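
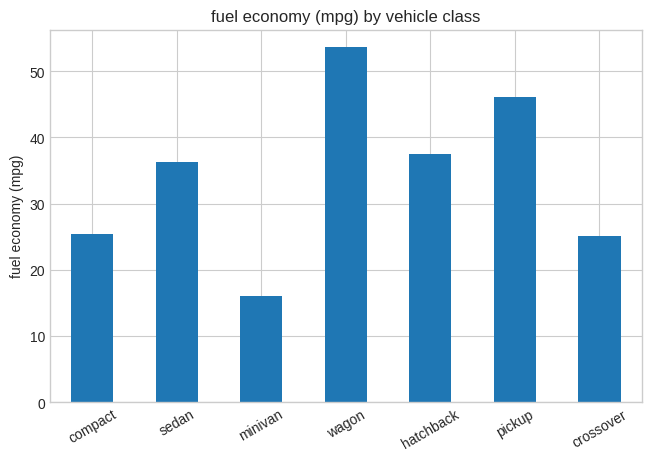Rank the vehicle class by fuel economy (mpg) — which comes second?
pickup

Top 3: wagon ≈ 55, pickup ≈ 45, hatchback ≈ 35.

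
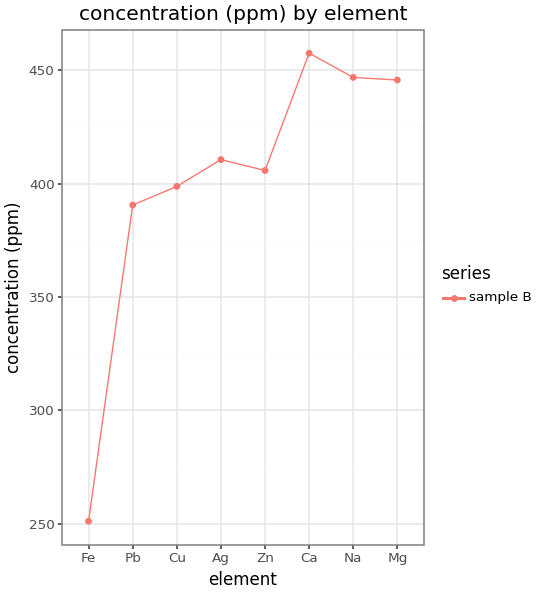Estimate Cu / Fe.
Cu ≈ 400, Fe ≈ 260; 400/260 ≈ 1.54.

≈ 1.54×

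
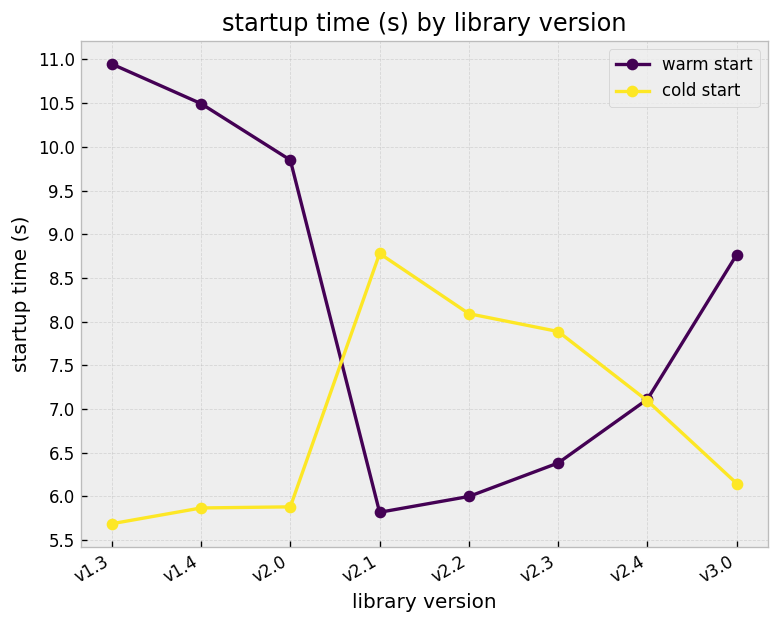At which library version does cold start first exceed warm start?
v2.1

v2.0: cold start ≈ 6.0 vs warm start ≈ 10.0 (not yet); v2.1: cold start ≈ 9.0 vs warm start ≈ 6.0 (first crossover).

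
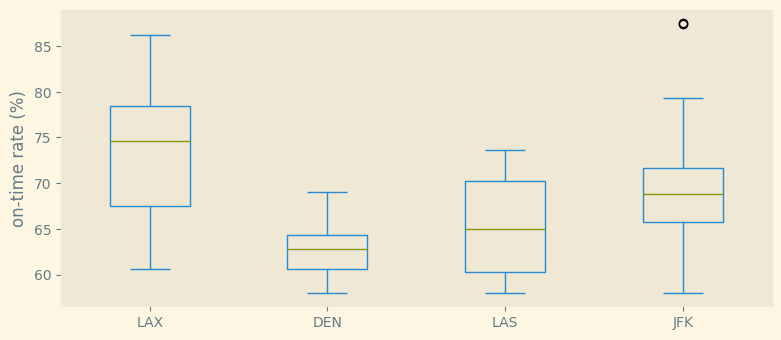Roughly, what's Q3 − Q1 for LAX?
Q3 ≈ 78, Q1 ≈ 68; IQR ≈ 10.

≈ 10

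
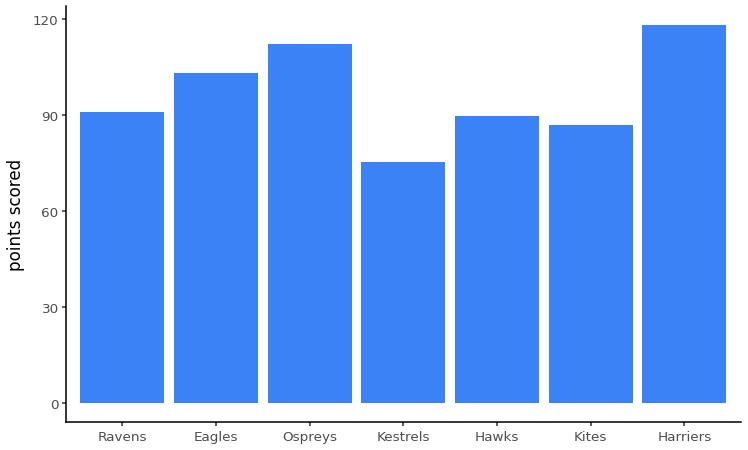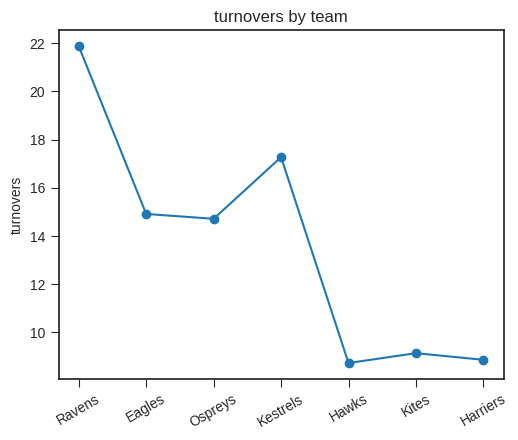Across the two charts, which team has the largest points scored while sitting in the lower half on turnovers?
Harriers

Chart 2 median turnovers ≈ 15; below-median teams: Hawks, Kites, Harriers. Among those, Harriers has the highest points scored (≈ 120).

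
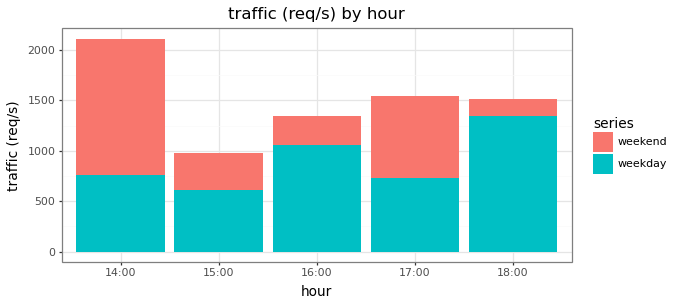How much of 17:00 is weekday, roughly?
weekday top ≈ 800, bottom ≈ 0; segment ≈ 800.

≈ 800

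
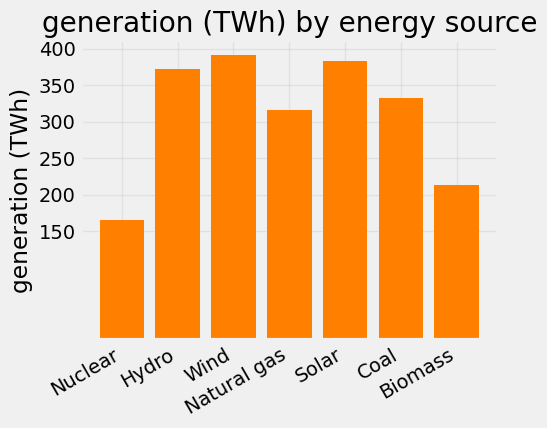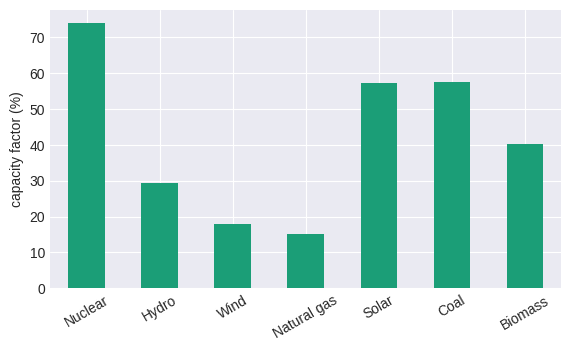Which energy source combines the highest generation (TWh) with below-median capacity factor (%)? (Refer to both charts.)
Wind

Chart 2 median capacity factor (%) ≈ 40; below-median energy sources: Hydro, Wind, Natural gas. Among those, Wind has the highest generation (TWh) (≈ 400).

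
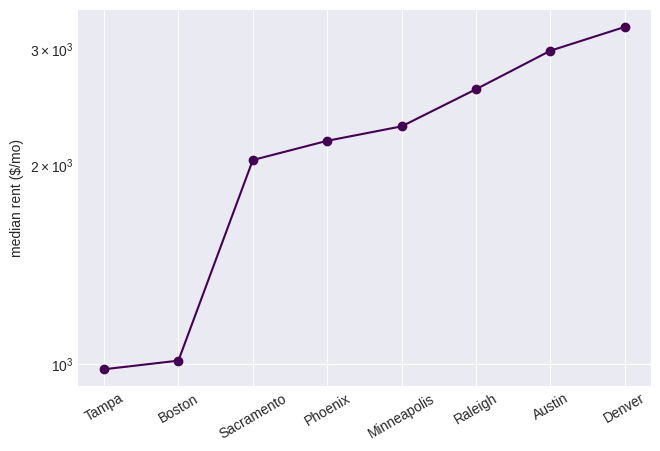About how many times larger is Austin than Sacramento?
≈ 1.5×

Austin ≈ 3000, Sacramento ≈ 2000; 3000/2000 ≈ 1.5.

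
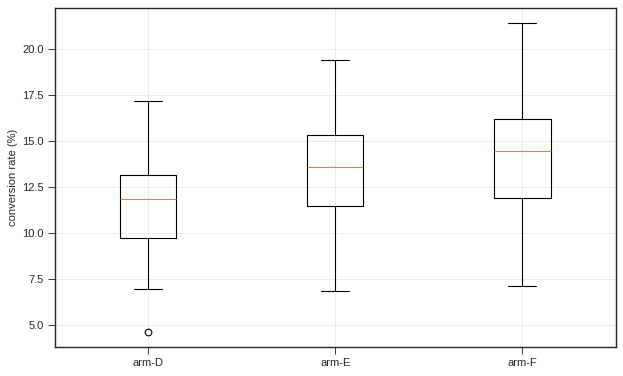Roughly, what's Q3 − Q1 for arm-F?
Q3 ≈ 16.0, Q1 ≈ 12.0; IQR ≈ 4.0.

≈ 4.0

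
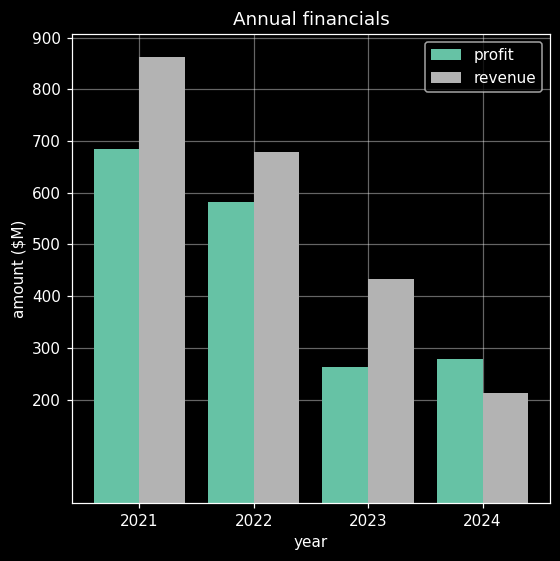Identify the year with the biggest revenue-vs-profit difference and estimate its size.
2021, ≈ 200 $M

2021: revenue ≈ 900, profit ≈ 700 → gap ≈ 200. Next-largest (2023) is only ≈ 100.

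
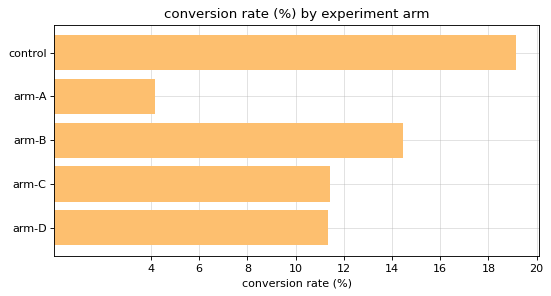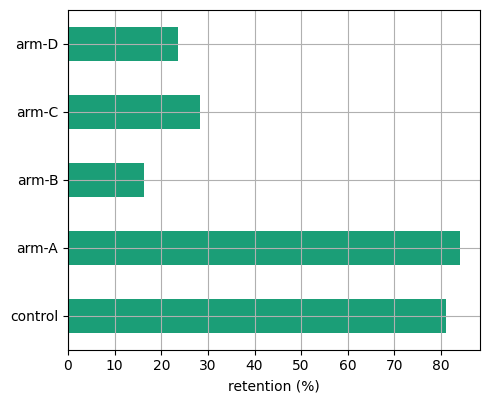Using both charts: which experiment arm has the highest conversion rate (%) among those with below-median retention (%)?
Chart 2 median retention (%) ≈ 30; below-median experiment arms: arm-B, arm-D. Among those, arm-B has the highest conversion rate (%) (≈ 14).

arm-B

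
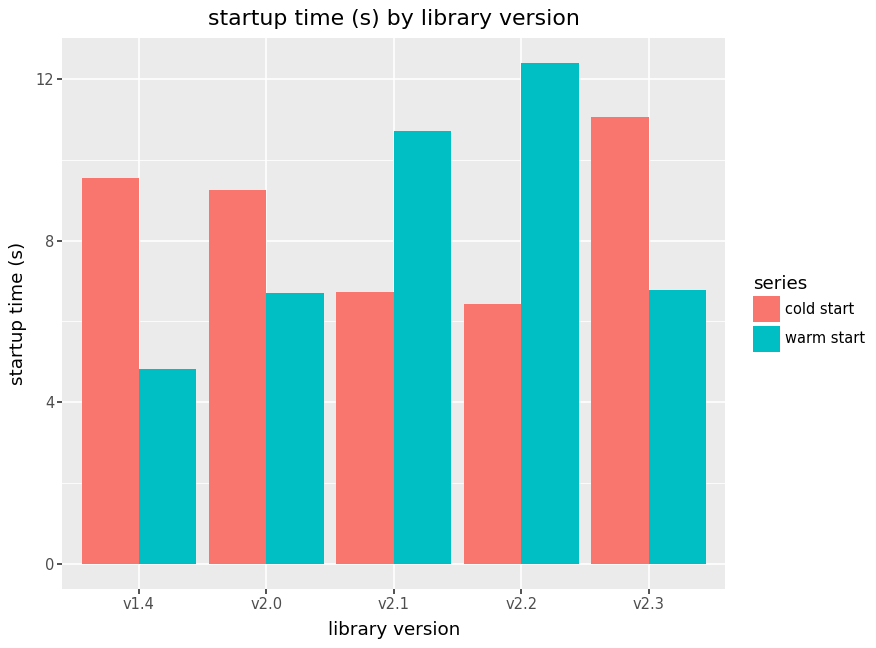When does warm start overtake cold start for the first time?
v2.1

v2.0: warm start ≈ 6 vs cold start ≈ 10 (not yet); v2.1: warm start ≈ 10 vs cold start ≈ 6 (first crossover).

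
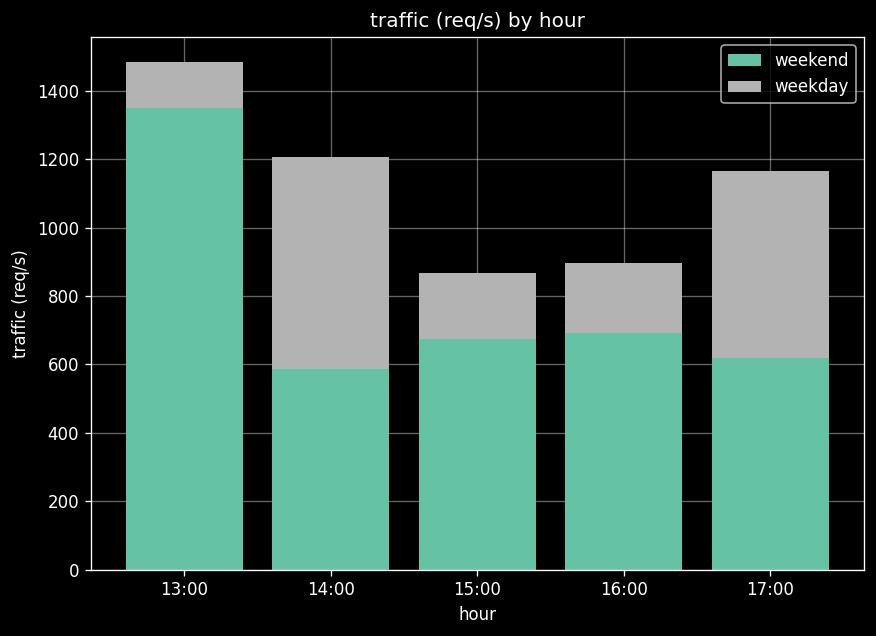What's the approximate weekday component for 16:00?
weekday top ≈ 800, bottom ≈ 600; segment ≈ 200.

≈ 200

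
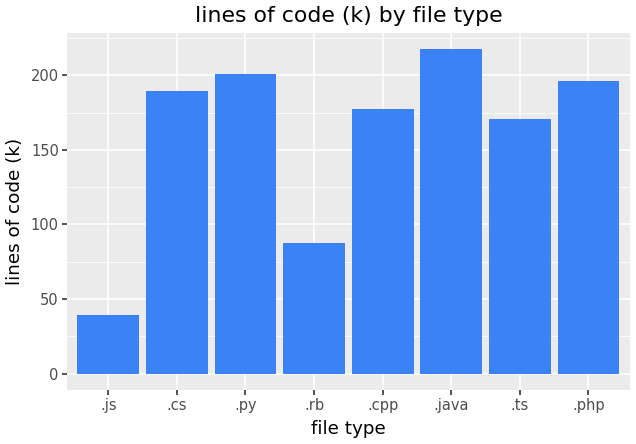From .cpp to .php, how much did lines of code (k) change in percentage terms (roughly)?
.cpp ≈ 180, .php ≈ 200; (200 − 180) / 180 ≈ +11.1%.

≈ +11.1%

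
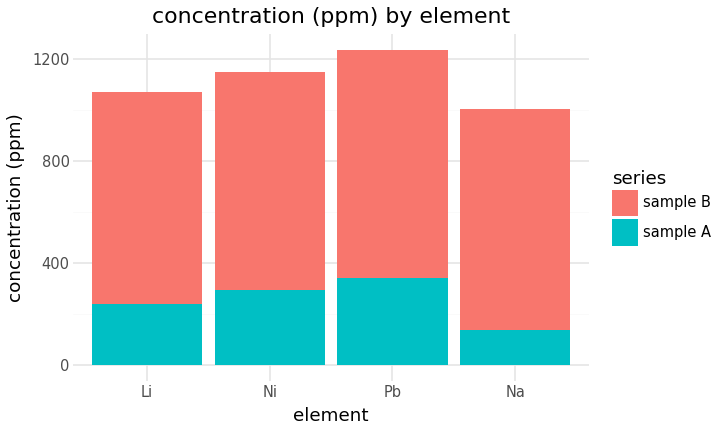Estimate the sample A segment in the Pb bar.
sample A top ≈ 400, bottom ≈ 0; segment ≈ 400.

≈ 400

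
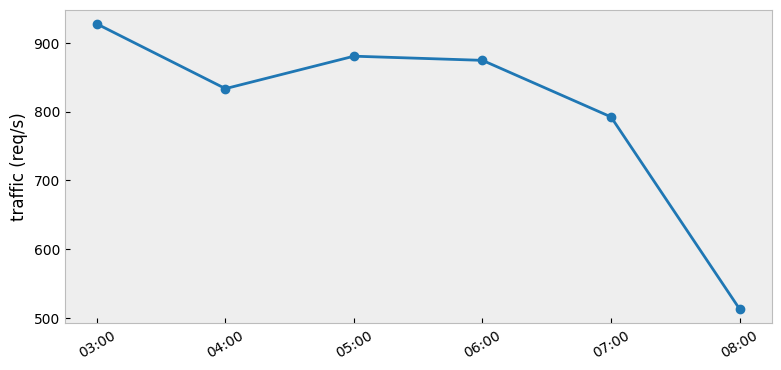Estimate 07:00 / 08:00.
07:00 ≈ 800, 08:00 ≈ 500; 800/500 ≈ 1.6.

≈ 1.6×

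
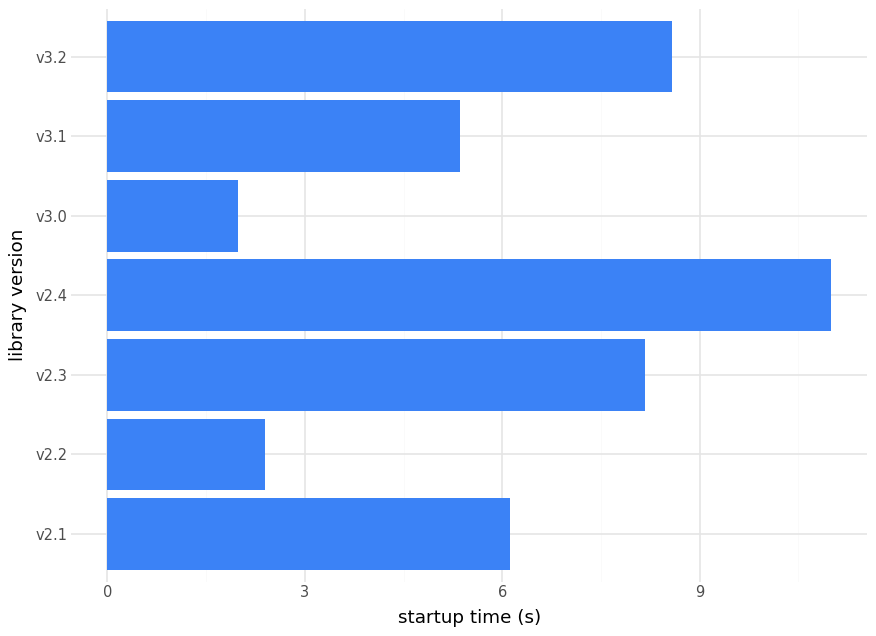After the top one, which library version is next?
v3.2

Top 3: v2.4 ≈ 11, v3.2 ≈ 9, v2.3 ≈ 8.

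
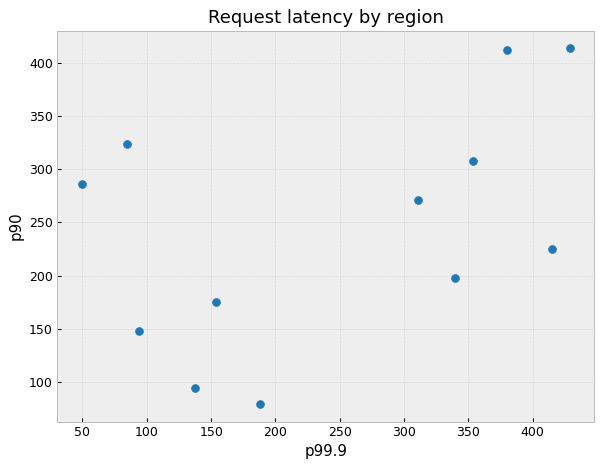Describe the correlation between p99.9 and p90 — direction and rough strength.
positive, moderate

Points are positively correlated; moderate (|r| ≈ 0.5).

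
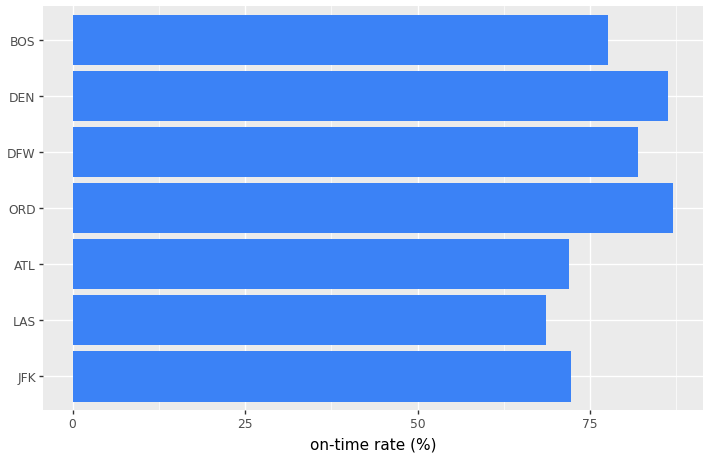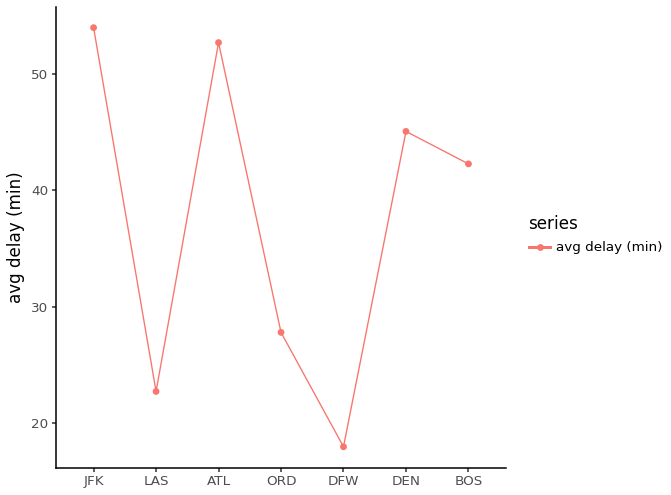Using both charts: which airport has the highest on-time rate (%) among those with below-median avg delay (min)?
Chart 2 median avg delay (min) ≈ 40; below-median airports: LAS, ORD, DFW. Among those, ORD has the highest on-time rate (%) (≈ 90).

ORD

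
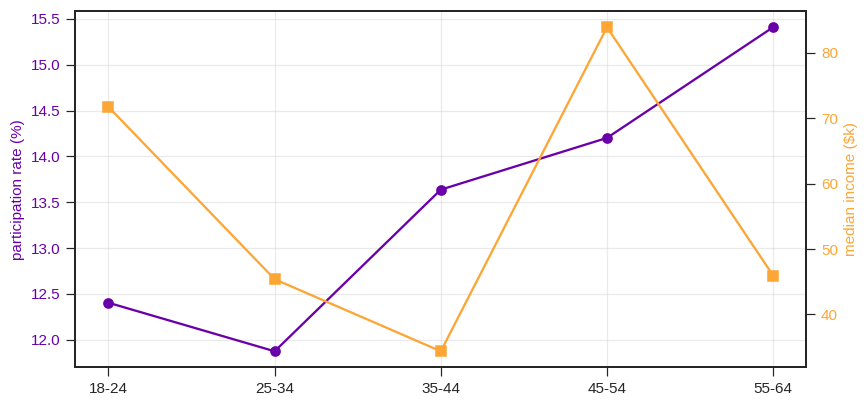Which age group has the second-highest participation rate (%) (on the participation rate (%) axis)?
45-54

Top 3 (on the participation rate (%) axis): 55-64 ≈ 15.5, 45-54 ≈ 14.0, 35-44 ≈ 13.5.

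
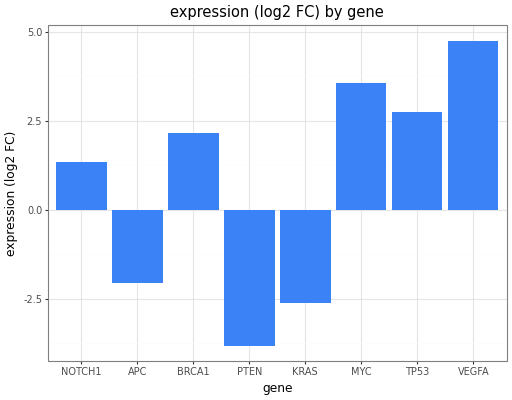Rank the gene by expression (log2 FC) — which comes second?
MYC

Top 3: VEGFA ≈ 5, MYC ≈ 4, TP53 ≈ 3.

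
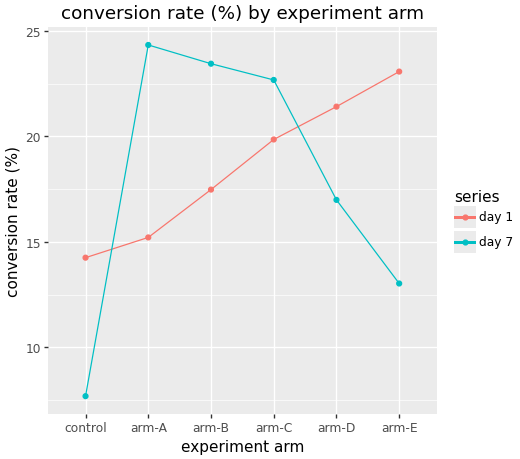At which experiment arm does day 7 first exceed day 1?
arm-A

control: day 7 ≈ 8 vs day 1 ≈ 14 (not yet); arm-A: day 7 ≈ 24 vs day 1 ≈ 16 (first crossover).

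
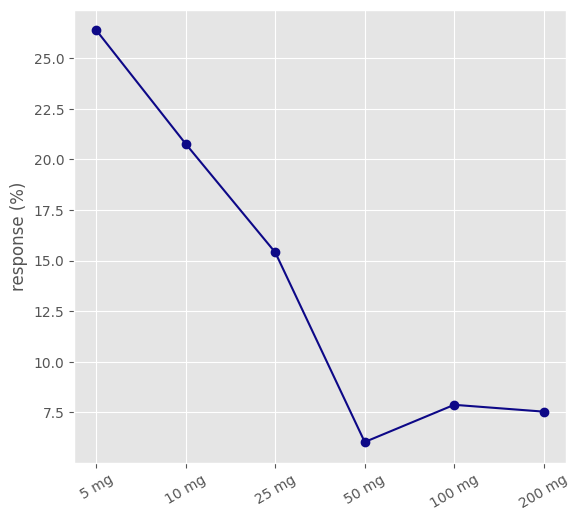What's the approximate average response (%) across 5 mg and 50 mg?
≈ 16

(26 + 6) / 2 ≈ 16.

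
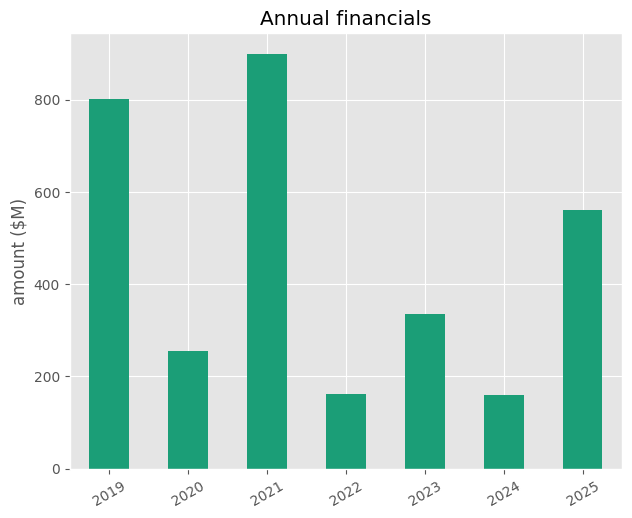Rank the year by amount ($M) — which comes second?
Top 3: 2021 ≈ 900, 2019 ≈ 800, 2025 ≈ 600.

2019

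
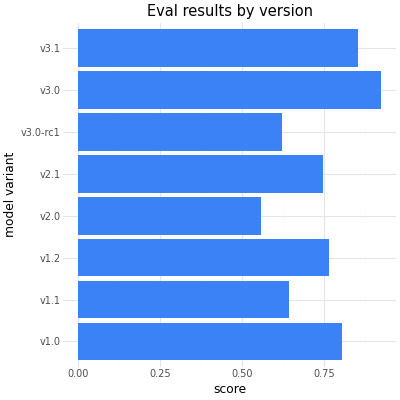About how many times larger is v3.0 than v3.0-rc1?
v3.0 ≈ 0.9, v3.0-rc1 ≈ 0.6; 0.9/0.6 ≈ 1.5.

≈ 1.5×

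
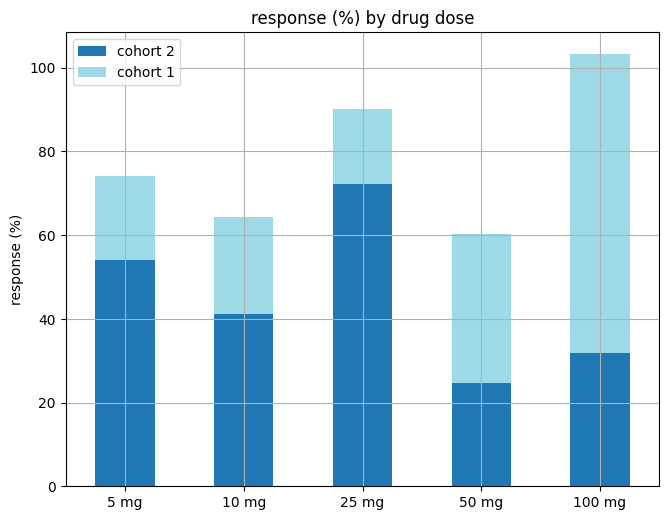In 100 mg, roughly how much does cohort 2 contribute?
≈ 30

cohort 2 top ≈ 30, bottom ≈ 0; segment ≈ 30.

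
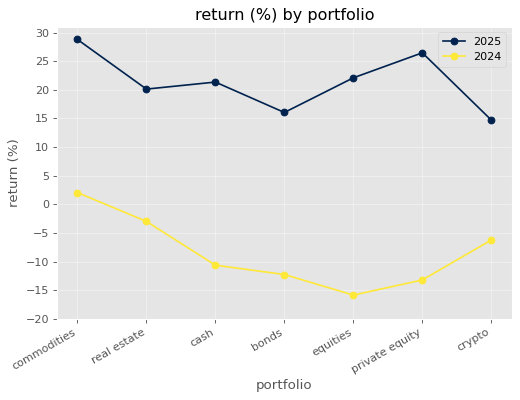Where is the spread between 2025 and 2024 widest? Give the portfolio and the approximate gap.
private equity: 2025 ≈ 25, 2024 ≈ -15 → gap ≈ 40. Next-largest (equities) is only ≈ 35.

private equity, ≈ 40 %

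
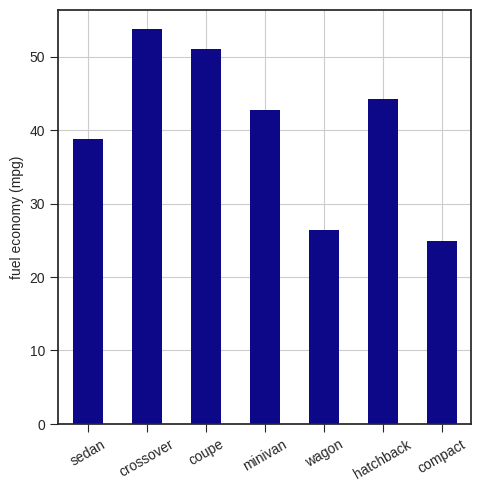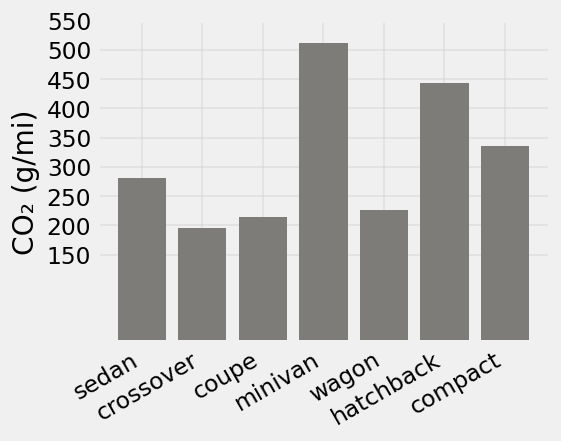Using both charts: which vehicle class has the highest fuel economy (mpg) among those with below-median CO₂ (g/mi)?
crossover

Chart 2 median CO₂ (g/mi) ≈ 300; below-median vehicle classes: crossover, coupe, wagon. Among those, crossover has the highest fuel economy (mpg) (≈ 55).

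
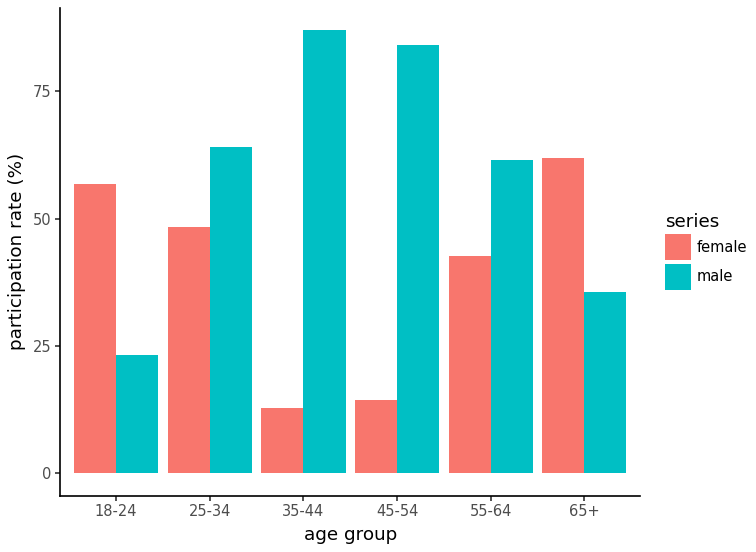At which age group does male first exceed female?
18-24: male ≈ 20 vs female ≈ 60 (not yet); 25-34: male ≈ 60 vs female ≈ 50 (first crossover).

25-34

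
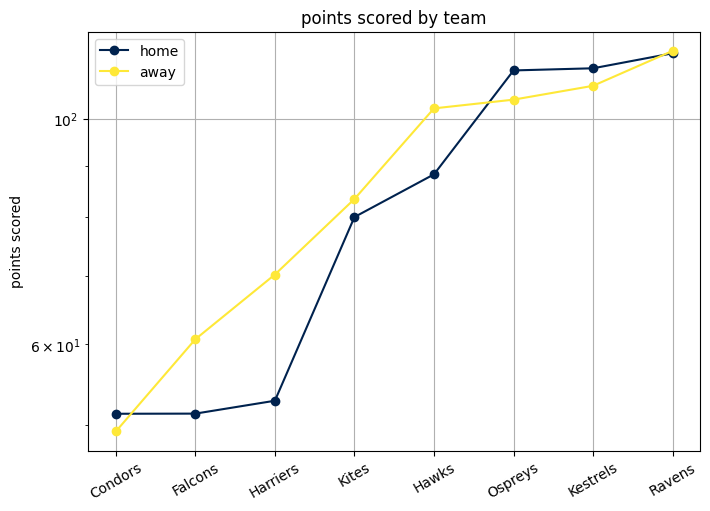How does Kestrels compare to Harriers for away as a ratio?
Kestrels ≈ 110, Harriers ≈ 70; 110/70 ≈ 1.57.

≈ 1.57×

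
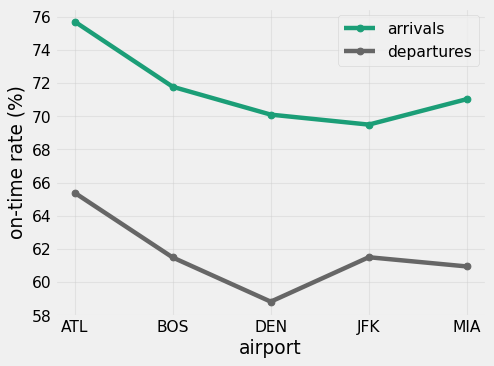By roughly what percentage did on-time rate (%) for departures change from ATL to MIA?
≈ -9.1%

ATL ≈ 66, MIA ≈ 60; (60 − 66) / 66 ≈ -9.1%.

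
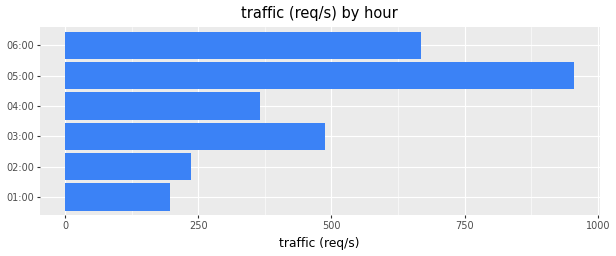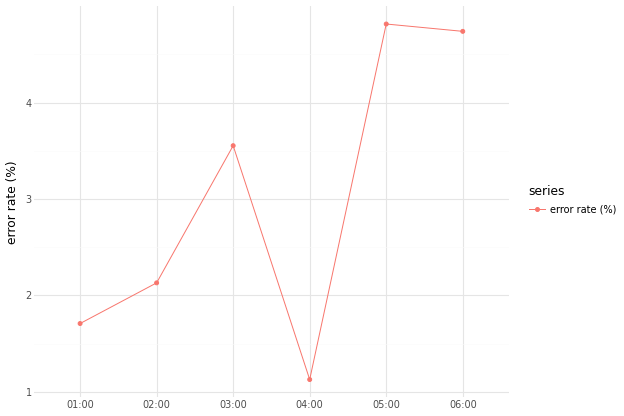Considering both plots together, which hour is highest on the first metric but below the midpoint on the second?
04:00

Chart 2 median error rate (%) ≈ 3; below-median hours: 01:00, 02:00, 04:00. Among those, 04:00 has the highest traffic (req/s) (≈ 400).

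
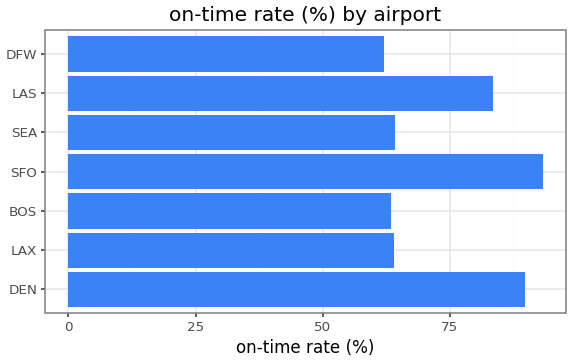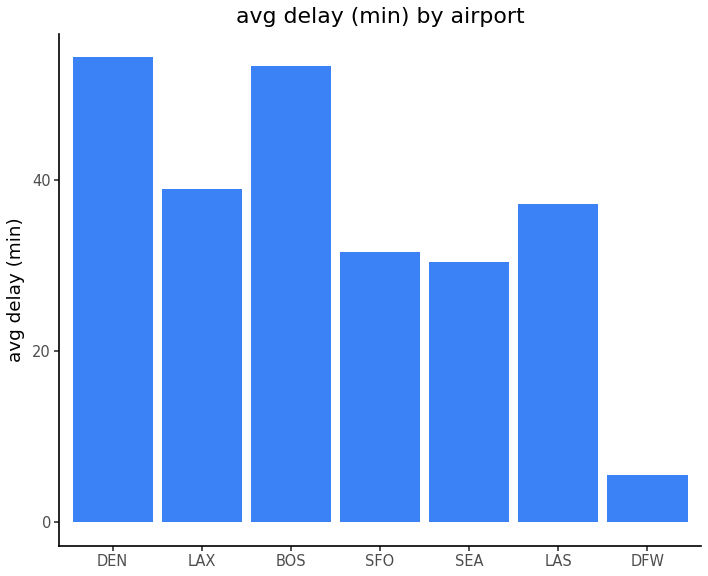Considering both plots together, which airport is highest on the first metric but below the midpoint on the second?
Chart 2 median avg delay (min) ≈ 35; below-median airports: SFO, SEA, DFW. Among those, SFO has the highest on-time rate (%) (≈ 90).

SFO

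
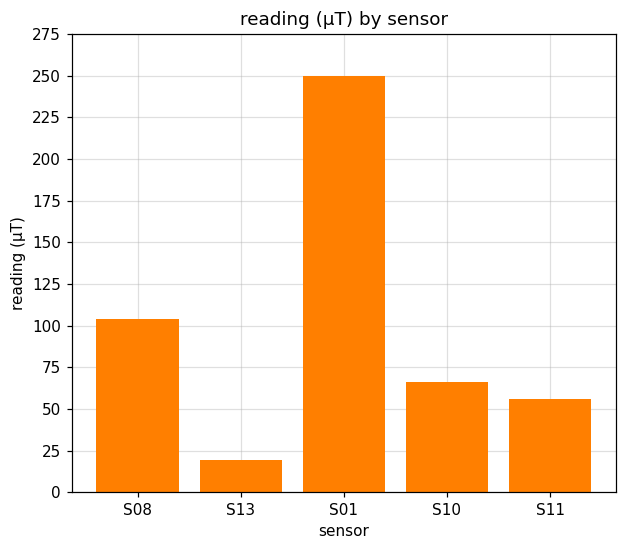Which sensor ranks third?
Top 4: S01 ≈ 250, S08 ≈ 100, S10 ≈ 75, S11 ≈ 50.

S10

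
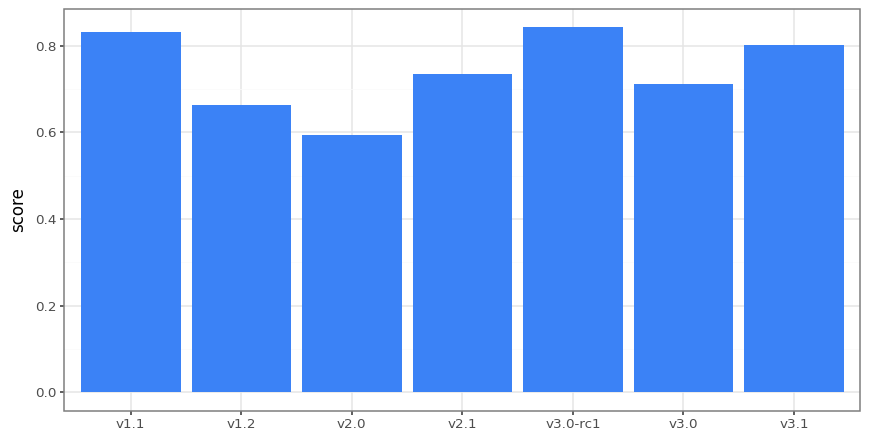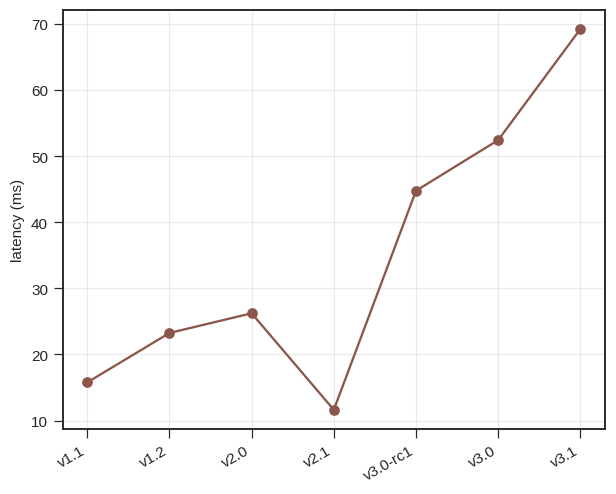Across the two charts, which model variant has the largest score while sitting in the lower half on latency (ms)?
v1.1

Chart 2 median latency (ms) ≈ 30; below-median model variants: v1.1, v1.2, v2.1. Among those, v1.1 has the highest score (≈ 0.8).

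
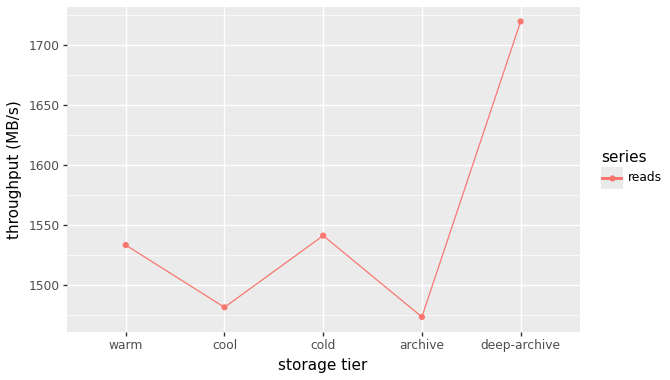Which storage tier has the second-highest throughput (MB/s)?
Top 3: deep-archive ≈ 1725, cold ≈ 1550, warm ≈ 1525.

cold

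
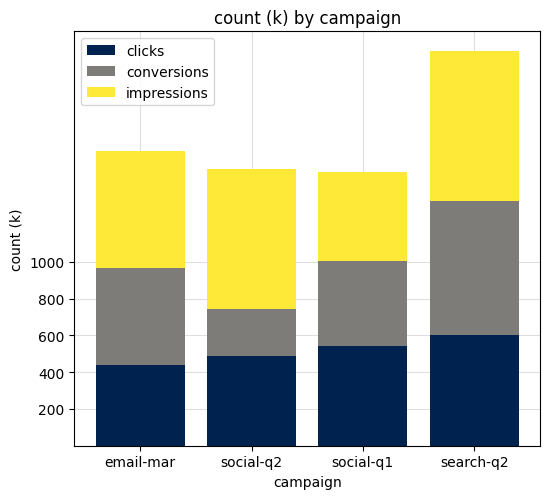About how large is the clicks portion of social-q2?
clicks top ≈ 400, bottom ≈ 0; segment ≈ 400.

≈ 400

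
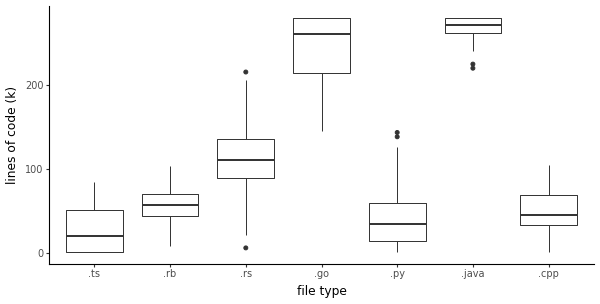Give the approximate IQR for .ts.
≈ 50

Q3 ≈ 50, Q1 ≈ 0; IQR ≈ 50.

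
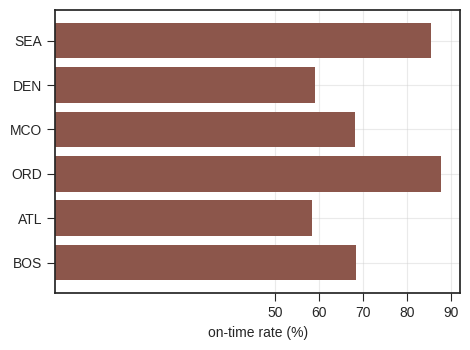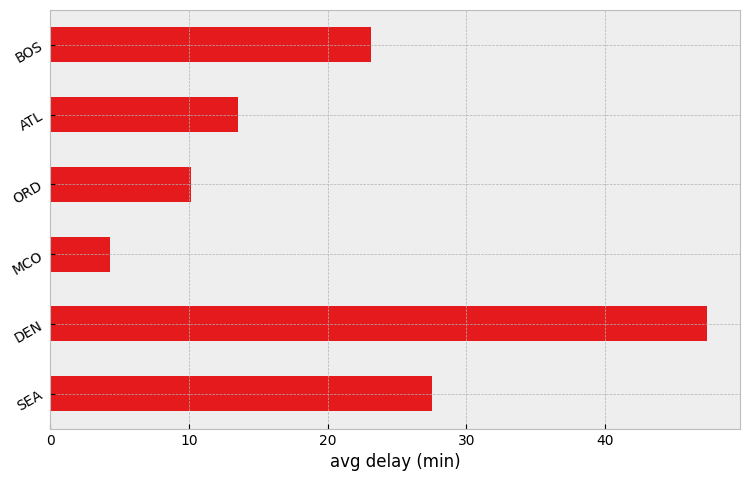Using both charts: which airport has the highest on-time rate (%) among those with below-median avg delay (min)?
Chart 2 median avg delay (min) ≈ 20; below-median airports: MCO, ORD, ATL. Among those, ORD has the highest on-time rate (%) (≈ 90).

ORD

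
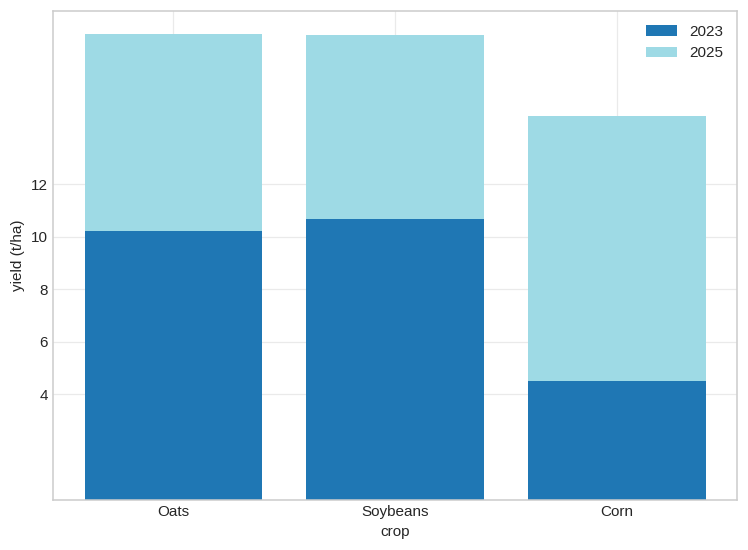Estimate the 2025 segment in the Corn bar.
≈ 10

2025 top ≈ 14, bottom ≈ 4; segment ≈ 10.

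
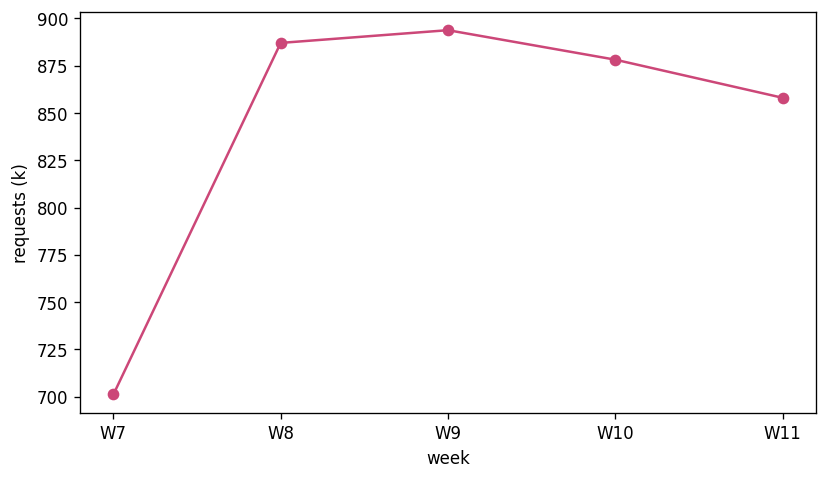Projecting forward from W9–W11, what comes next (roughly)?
Last three: 900, 880, 860 → slope ≈ -20/step → next ≈ 840.

≈ 840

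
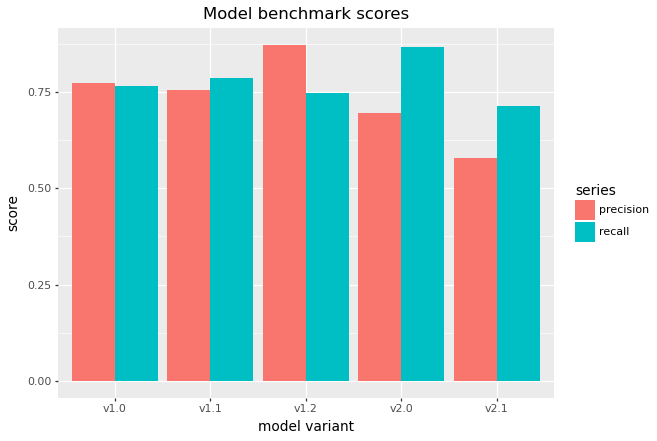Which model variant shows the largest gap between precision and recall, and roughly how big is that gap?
v2.0, ≈ 0.2

v2.0: precision ≈ 0.7, recall ≈ 0.9 → gap ≈ 0.2. Next-largest (v2.1) is only ≈ 0.1.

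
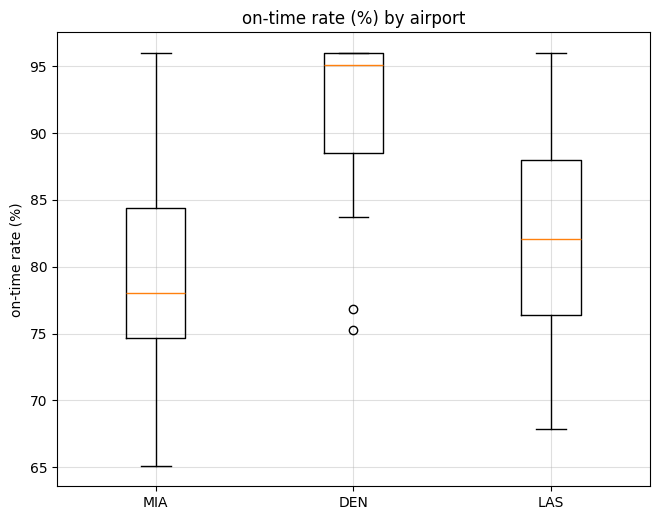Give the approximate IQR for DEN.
Q3 ≈ 96, Q1 ≈ 88; IQR ≈ 8.

≈ 8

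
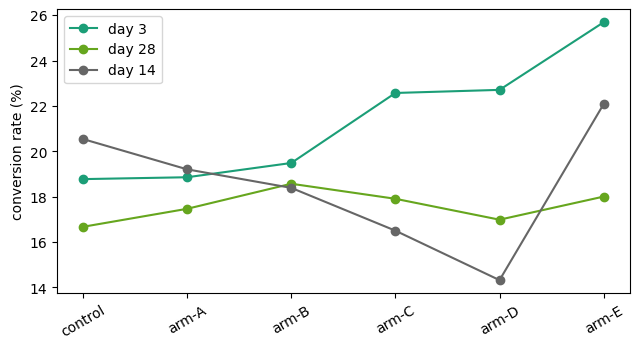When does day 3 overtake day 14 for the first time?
arm-B

arm-A: day 3 ≈ 19 vs day 14 ≈ 19 (not yet); arm-B: day 3 ≈ 19 vs day 14 ≈ 18 (first crossover).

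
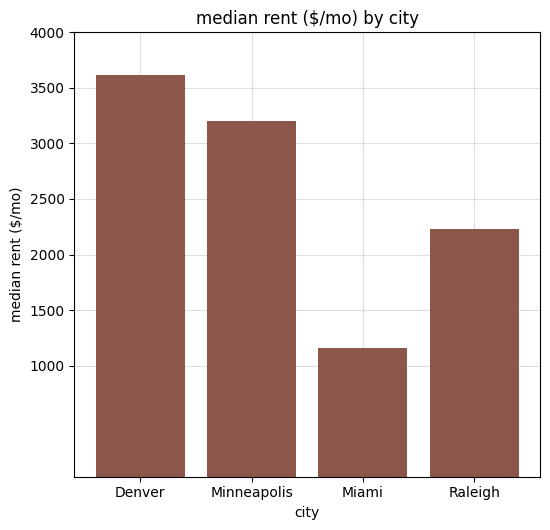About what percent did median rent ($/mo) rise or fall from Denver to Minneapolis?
Denver ≈ 3500, Minneapolis ≈ 3000; (3000 − 3500) / 3500 ≈ -14.3%.

≈ -14.3%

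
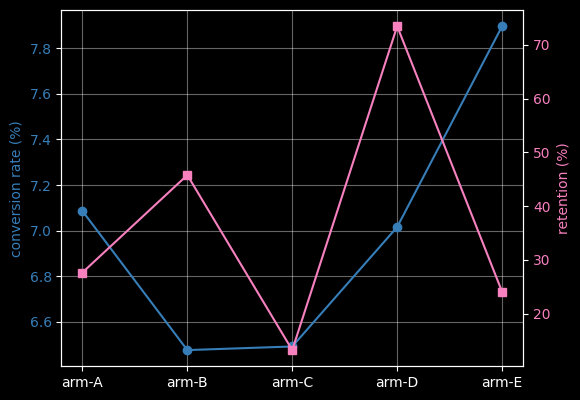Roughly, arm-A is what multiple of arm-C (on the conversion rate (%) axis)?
arm-A ≈ 7.0, arm-C ≈ 6.4; 7.0/6.4 ≈ 1.09.

≈ 1.09×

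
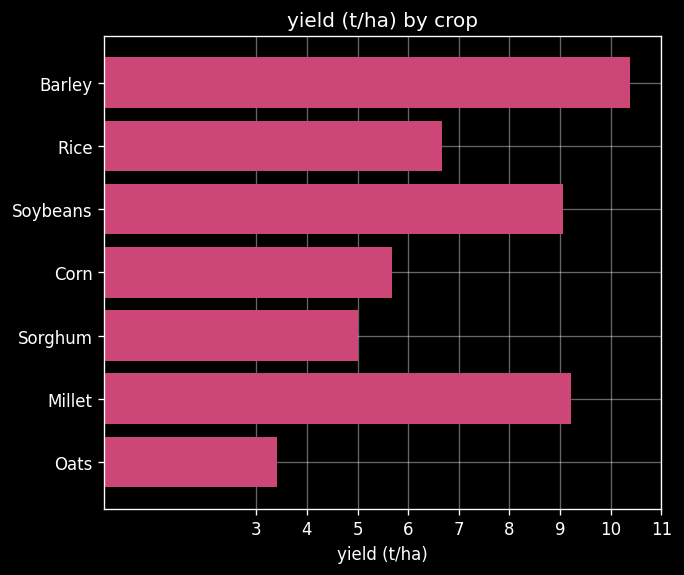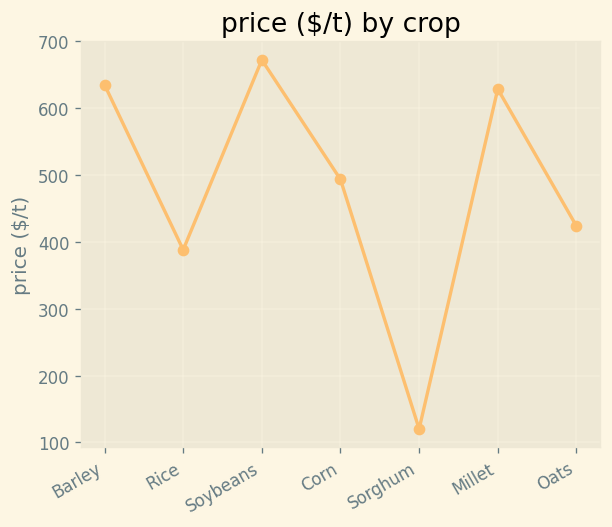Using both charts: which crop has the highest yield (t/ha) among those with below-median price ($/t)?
Rice

Chart 2 median price ($/t) ≈ 500; below-median crops: Rice, Sorghum, Oats. Among those, Rice has the highest yield (t/ha) (≈ 7).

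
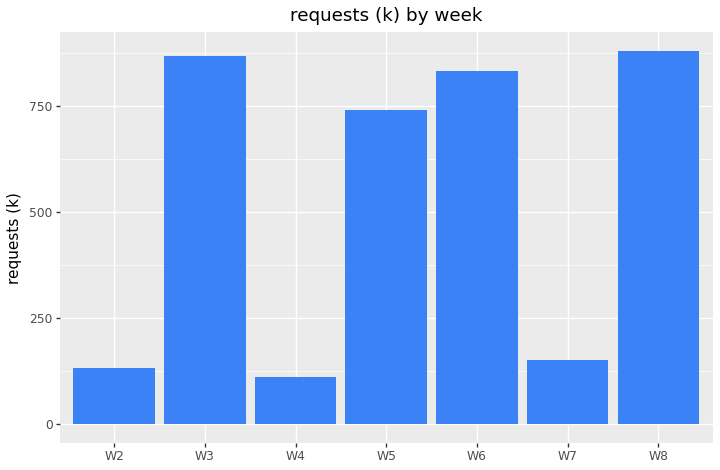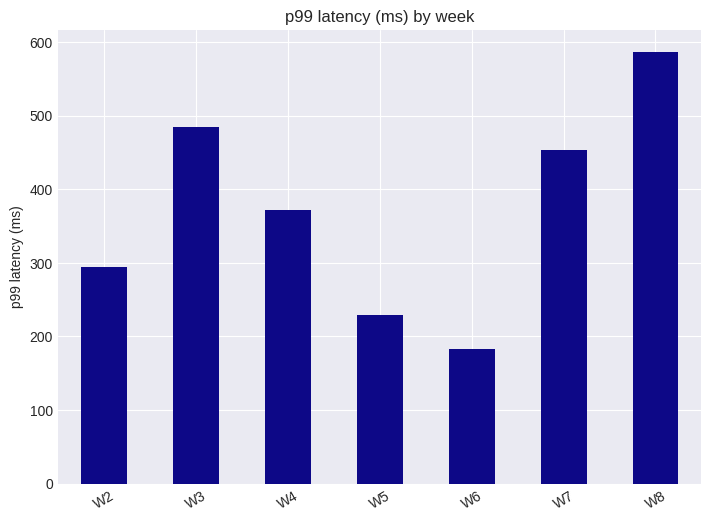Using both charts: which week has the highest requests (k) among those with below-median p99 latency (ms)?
W6

Chart 2 median p99 latency (ms) ≈ 400; below-median weeks: W2, W5, W6. Among those, W6 has the highest requests (k) (≈ 800).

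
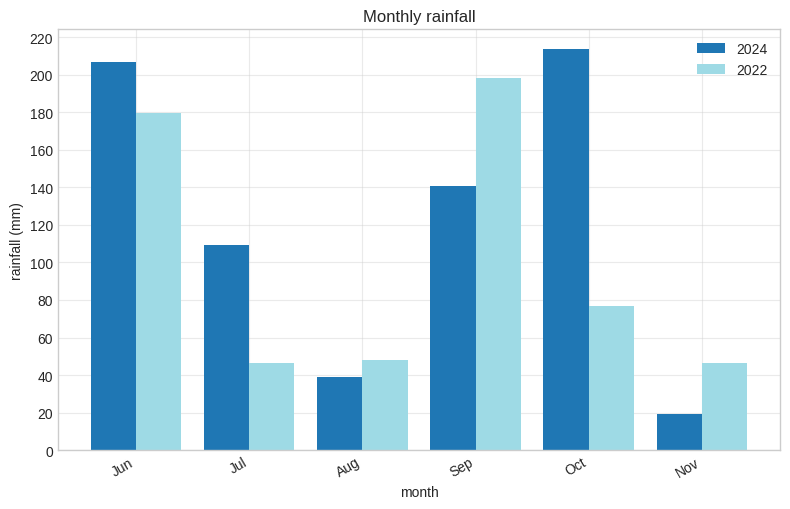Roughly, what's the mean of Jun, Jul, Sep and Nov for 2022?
(180 + 40 + 200 + 40) / 4 ≈ 115.

≈ 115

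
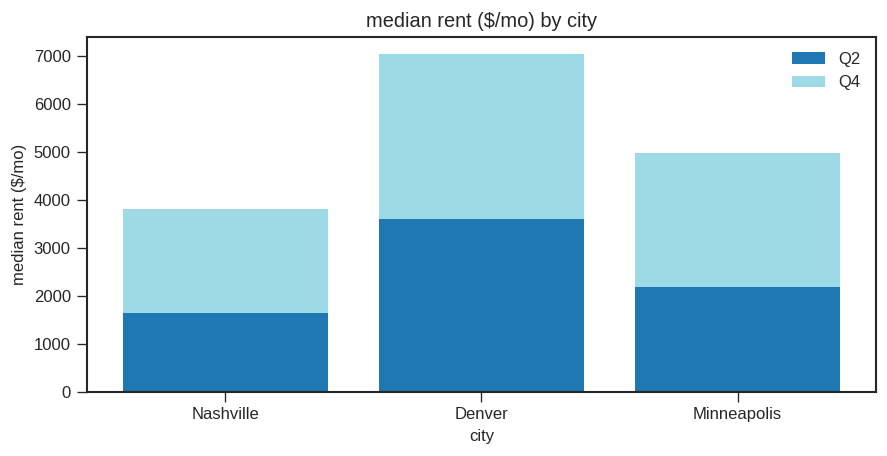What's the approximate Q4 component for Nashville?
≈ 2000

Q4 top ≈ 4000, bottom ≈ 2000; segment ≈ 2000.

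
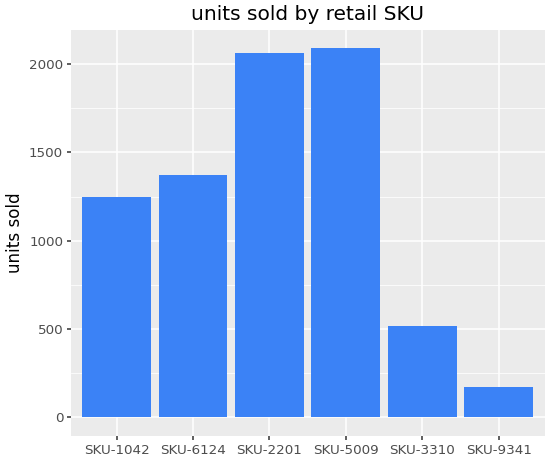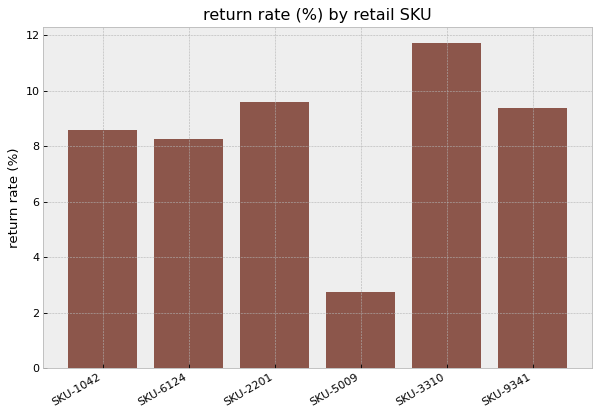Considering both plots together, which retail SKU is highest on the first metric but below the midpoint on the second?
SKU-5009

Chart 2 median return rate (%) ≈ 8; below-median retail SKUs: SKU-1042, SKU-6124, SKU-5009. Among those, SKU-5009 has the highest units sold (≈ 2000).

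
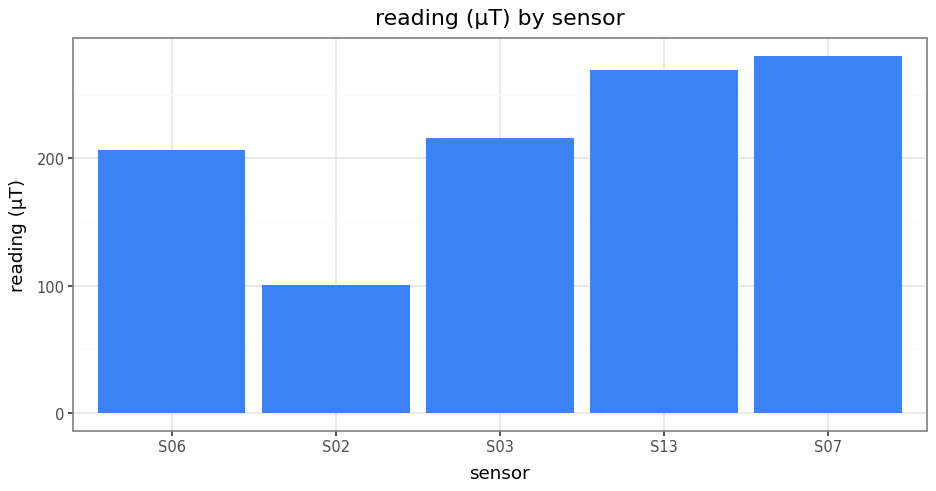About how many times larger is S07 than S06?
≈ 1.38×

S07 ≈ 275, S06 ≈ 200; 275/200 ≈ 1.38.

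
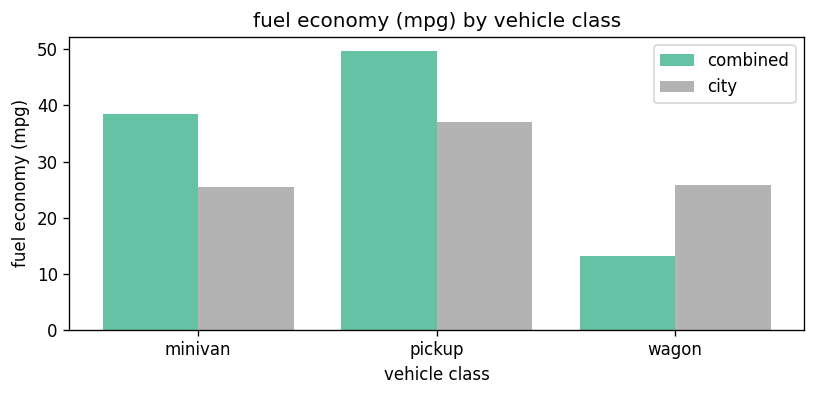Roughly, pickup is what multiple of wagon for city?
pickup ≈ 35, wagon ≈ 25; 35/25 ≈ 1.4.

≈ 1.4×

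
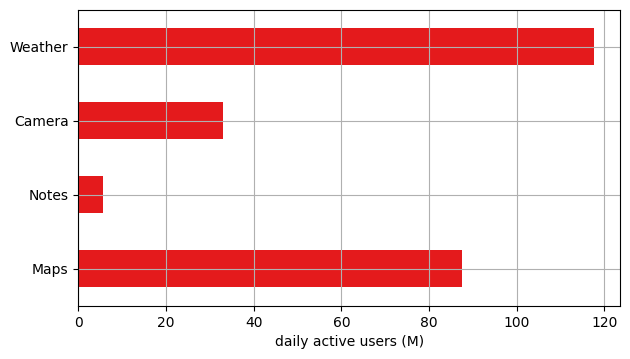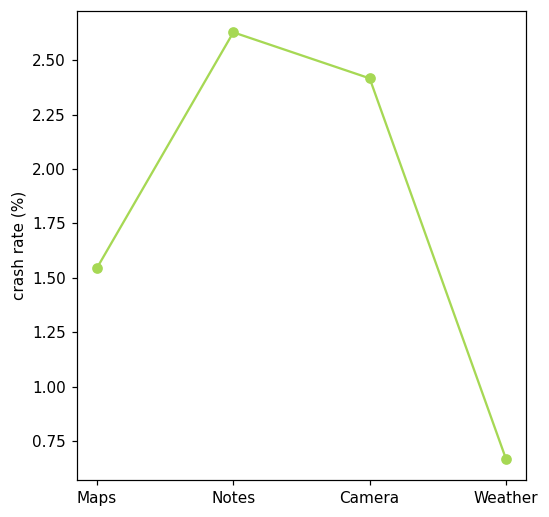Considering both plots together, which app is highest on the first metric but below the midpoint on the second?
Chart 2 median crash rate (%) ≈ 2; below-median apps: Maps, Weather. Among those, Weather has the highest daily active users (M) (≈ 120).

Weather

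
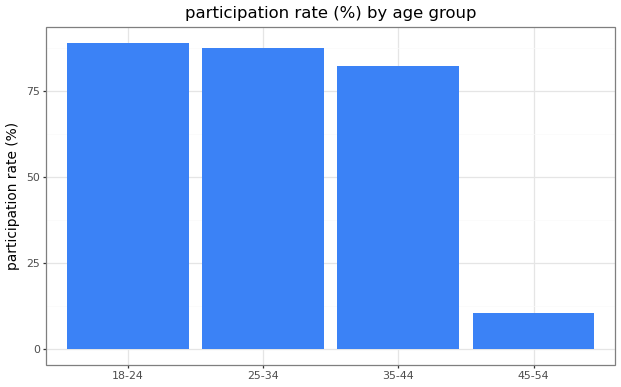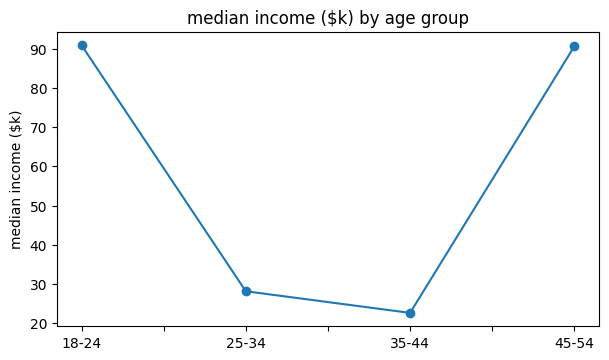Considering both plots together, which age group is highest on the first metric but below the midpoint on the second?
Chart 2 median median income ($k) ≈ 60; below-median age groups: 25-34, 35-44. Among those, 25-34 has the highest participation rate (%) (≈ 90).

25-34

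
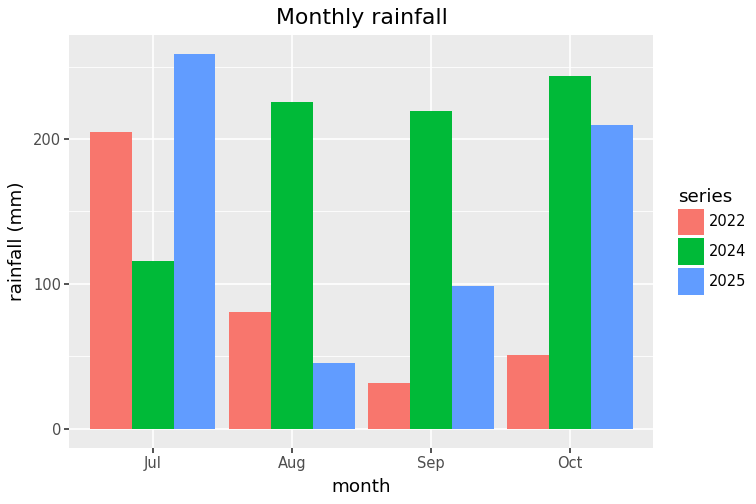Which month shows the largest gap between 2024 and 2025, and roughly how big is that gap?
Aug: 2024 ≈ 225, 2025 ≈ 50 → gap ≈ 175. Next-largest (Jul) is only ≈ 125.

Aug, ≈ 175 mm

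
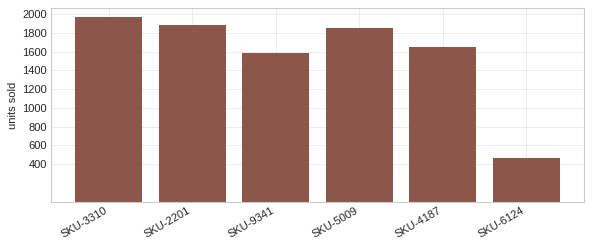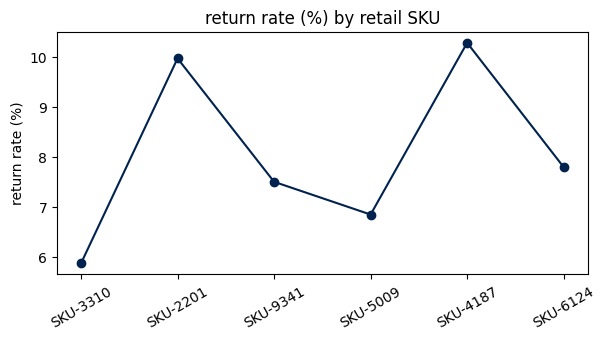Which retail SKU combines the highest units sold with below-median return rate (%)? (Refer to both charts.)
Chart 2 median return rate (%) ≈ 8; below-median retail SKUs: SKU-3310, SKU-9341, SKU-5009. Among those, SKU-3310 has the highest units sold (≈ 2000).

SKU-3310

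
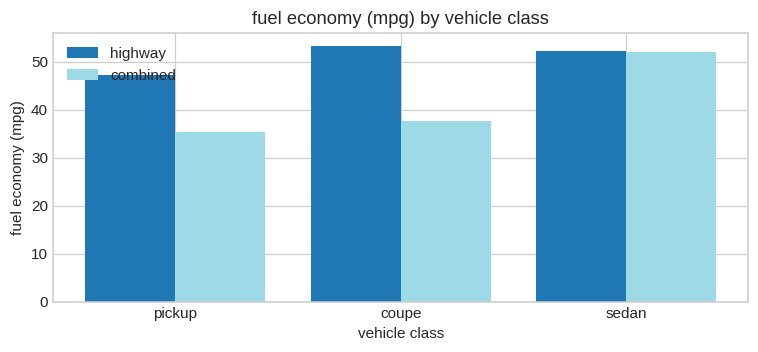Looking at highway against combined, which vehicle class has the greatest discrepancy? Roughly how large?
coupe: highway ≈ 55, combined ≈ 40 → gap ≈ 15. Next-largest (pickup) is only ≈ 10.

coupe, ≈ 15 mpg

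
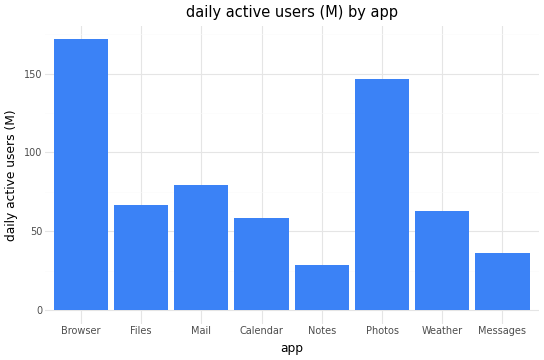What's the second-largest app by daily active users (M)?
Photos

Top 3: Browser ≈ 180, Photos ≈ 140, Mail ≈ 80.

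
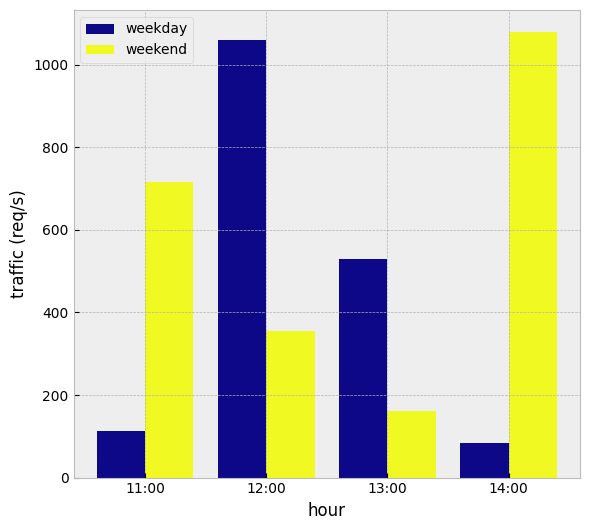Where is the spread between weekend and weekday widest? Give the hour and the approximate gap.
14:00: weekend ≈ 1100, weekday ≈ 100 → gap ≈ 1000. Next-largest (12:00) is only ≈ 700.

14:00, ≈ 1000 req/s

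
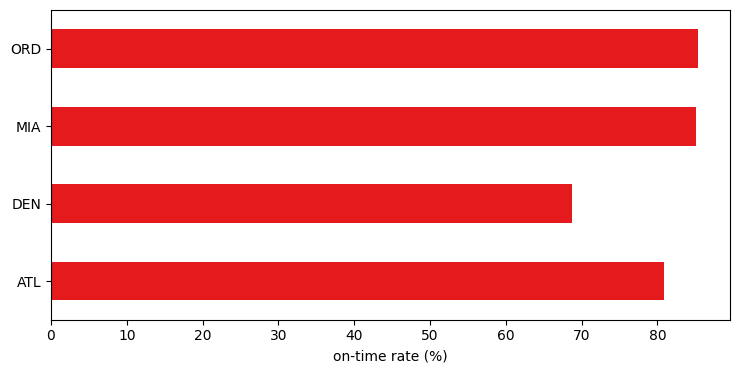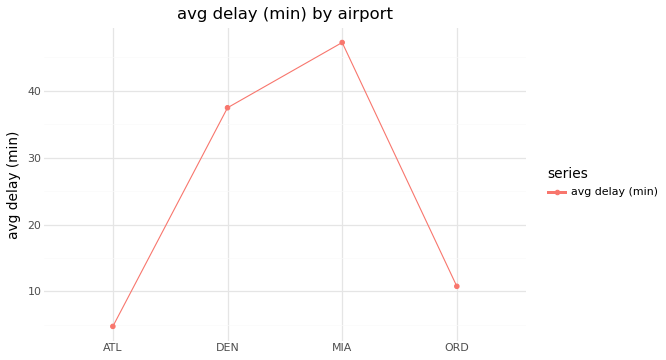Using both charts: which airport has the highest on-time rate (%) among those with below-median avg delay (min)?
ORD

Chart 2 median avg delay (min) ≈ 25; below-median airports: ATL, ORD. Among those, ORD has the highest on-time rate (%) (≈ 90).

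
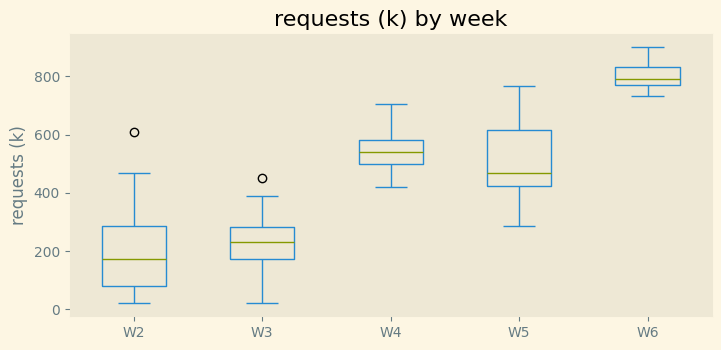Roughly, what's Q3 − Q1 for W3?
≈ 100

Q3 ≈ 300, Q1 ≈ 200; IQR ≈ 100.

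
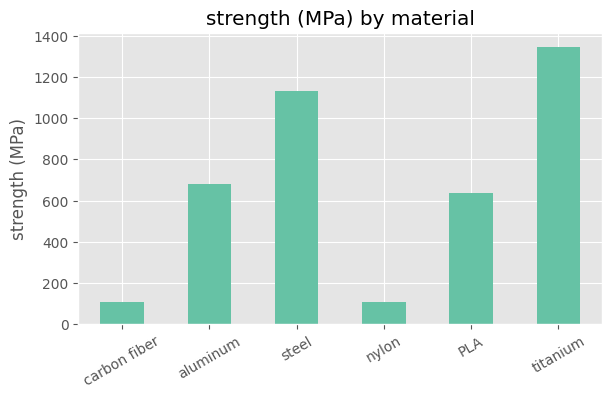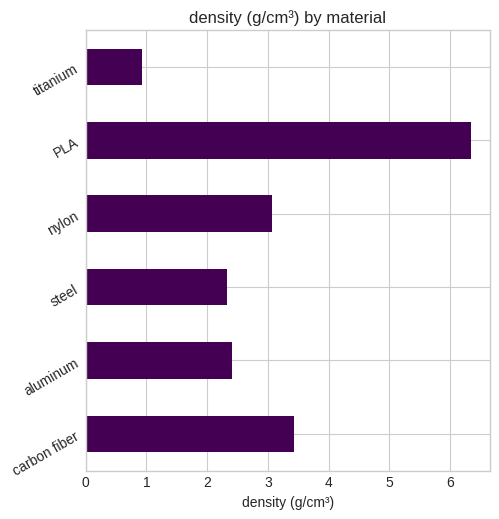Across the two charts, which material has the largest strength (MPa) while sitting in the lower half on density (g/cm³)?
Chart 2 median density (g/cm³) ≈ 3; below-median materials: aluminum, steel, titanium. Among those, titanium has the highest strength (MPa) (≈ 1400).

titanium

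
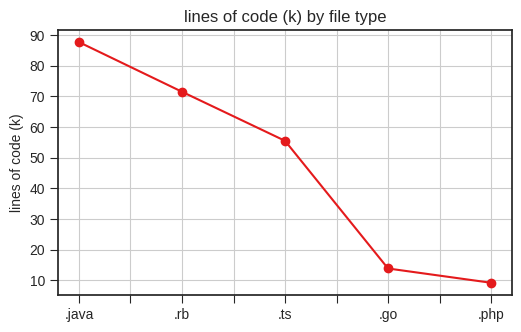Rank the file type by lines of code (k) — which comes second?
Top 3: .java ≈ 90, .rb ≈ 70, .ts ≈ 60.

.rb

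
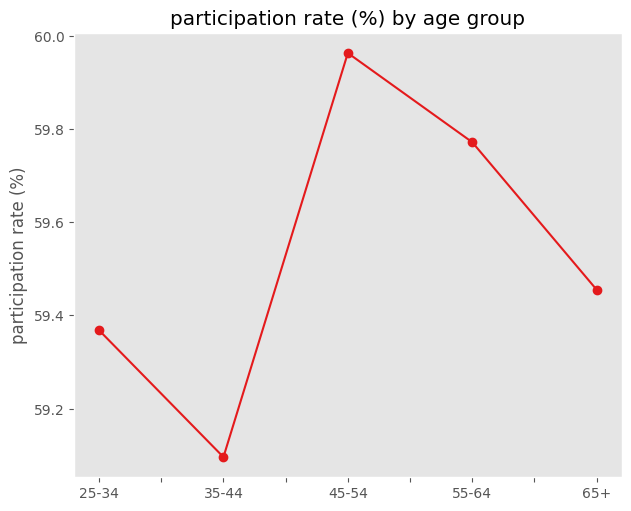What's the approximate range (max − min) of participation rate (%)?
Max 45-54 ≈ 60.0, min 35-44 ≈ 59.1; range ≈ 0.9.

≈ 0.9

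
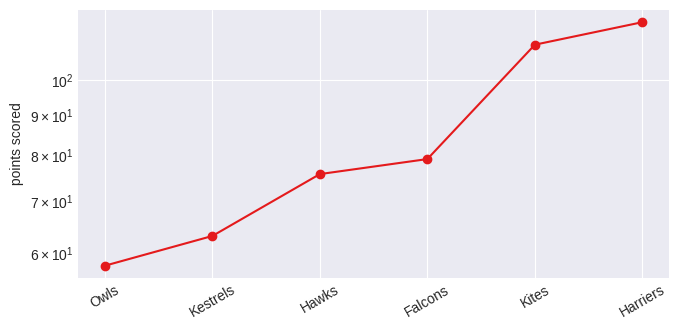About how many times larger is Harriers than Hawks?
≈ 1.5×

Harriers ≈ 120, Hawks ≈ 80; 120/80 ≈ 1.5.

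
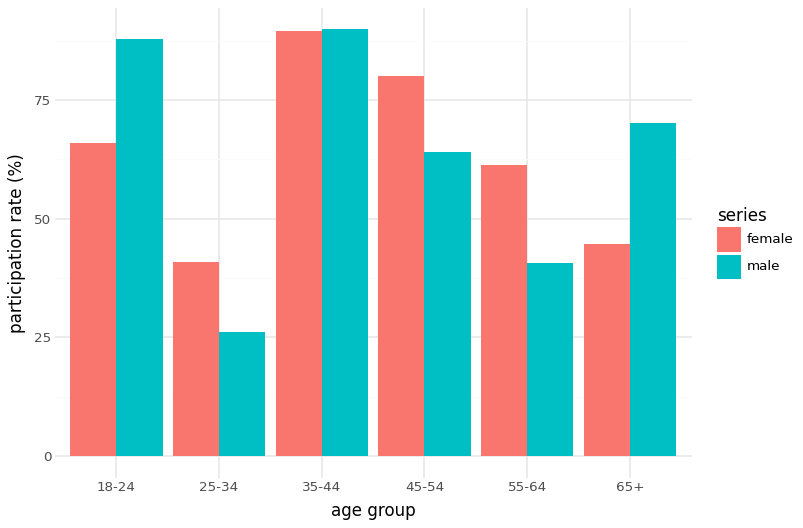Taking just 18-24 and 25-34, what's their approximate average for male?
(90 + 30) / 2 ≈ 60.

≈ 60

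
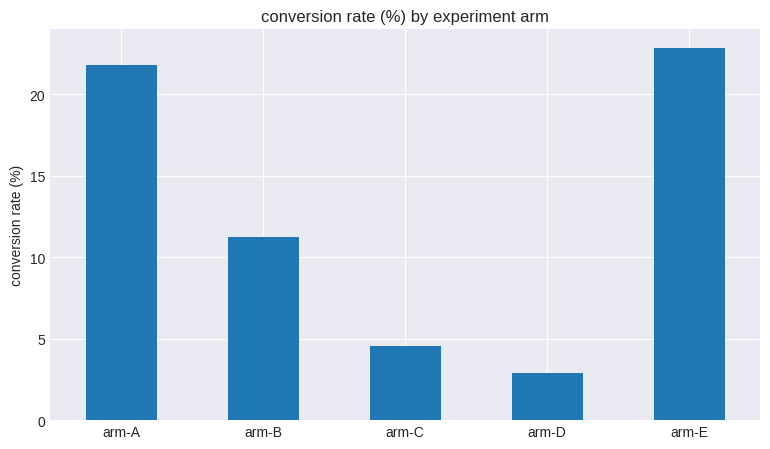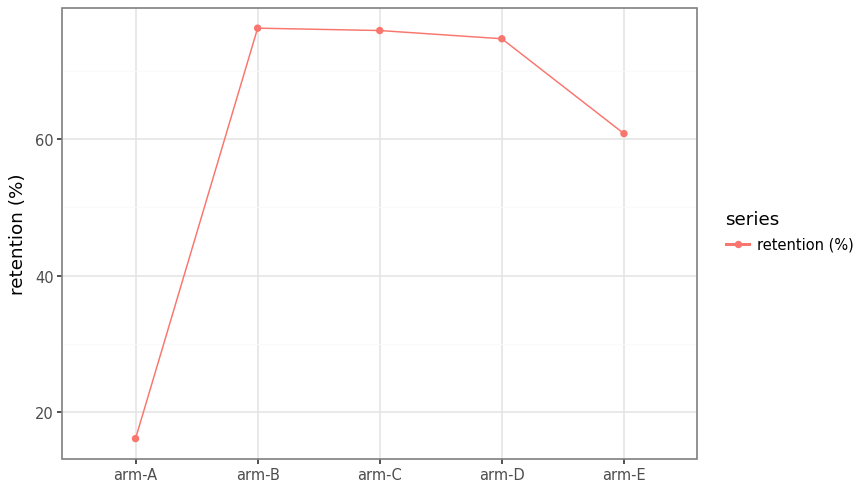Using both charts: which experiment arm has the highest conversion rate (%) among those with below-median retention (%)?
arm-E

Chart 2 median retention (%) ≈ 70; below-median experiment arms: arm-A, arm-E. Among those, arm-E has the highest conversion rate (%) (≈ 25).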